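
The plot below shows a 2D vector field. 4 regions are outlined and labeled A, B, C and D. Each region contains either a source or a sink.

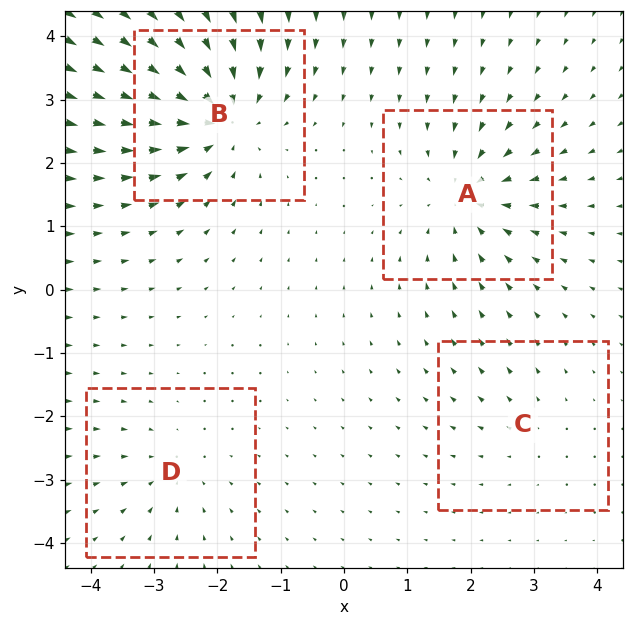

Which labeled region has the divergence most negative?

Divergence at each region's feature centre — A: about -6, B: about -8, C: about +2, D: about -3. Region B is most negative.

B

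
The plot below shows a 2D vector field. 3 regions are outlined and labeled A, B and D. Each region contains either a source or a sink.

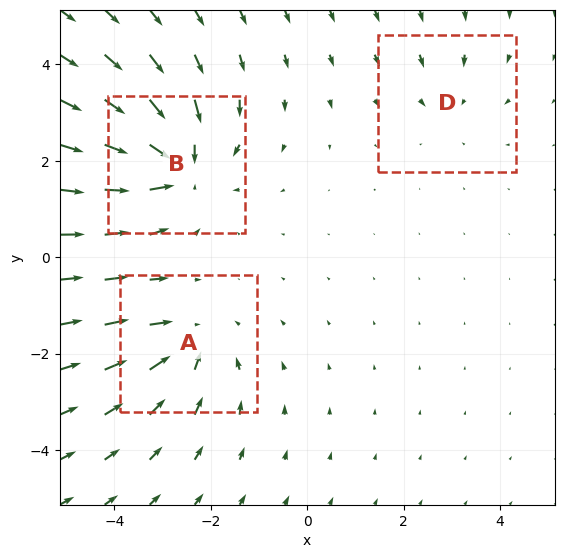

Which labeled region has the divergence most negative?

B

Divergence at each region's feature centre — A: about -3, B: about -5, D: about -2. Region B is most negative.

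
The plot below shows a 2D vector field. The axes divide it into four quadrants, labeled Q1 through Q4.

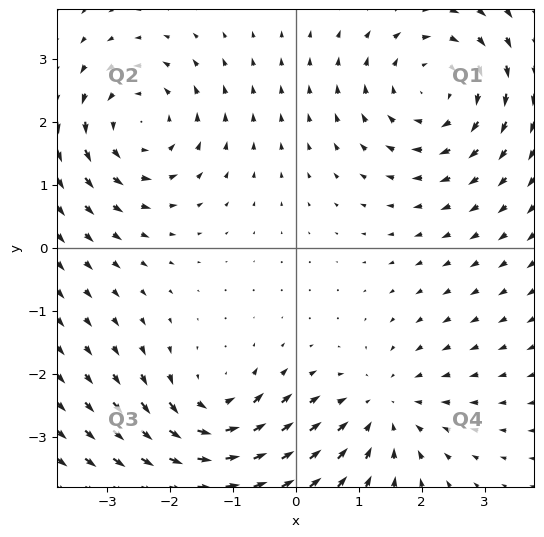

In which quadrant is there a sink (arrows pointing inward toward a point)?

Q4

The sink sits at approximately (1.4, -2.6), which lies in quadrant Q4. The divergence there is about -3, negative as expected for a sink.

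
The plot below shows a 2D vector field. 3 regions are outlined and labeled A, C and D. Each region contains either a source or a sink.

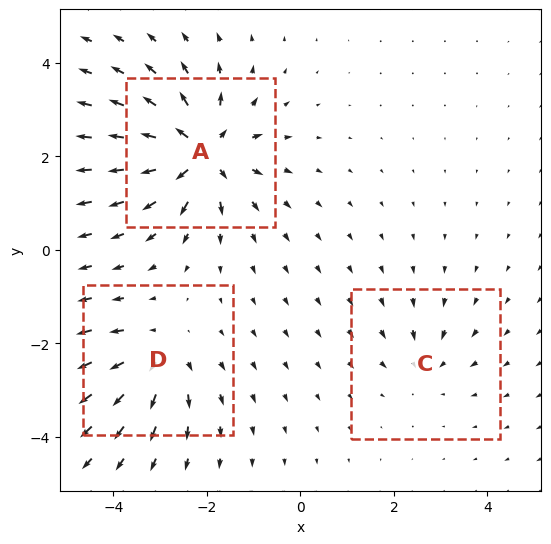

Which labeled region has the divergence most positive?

A

Divergence at each region's feature centre — A: about +6, C: about -2, D: about +4. Region A is most positive.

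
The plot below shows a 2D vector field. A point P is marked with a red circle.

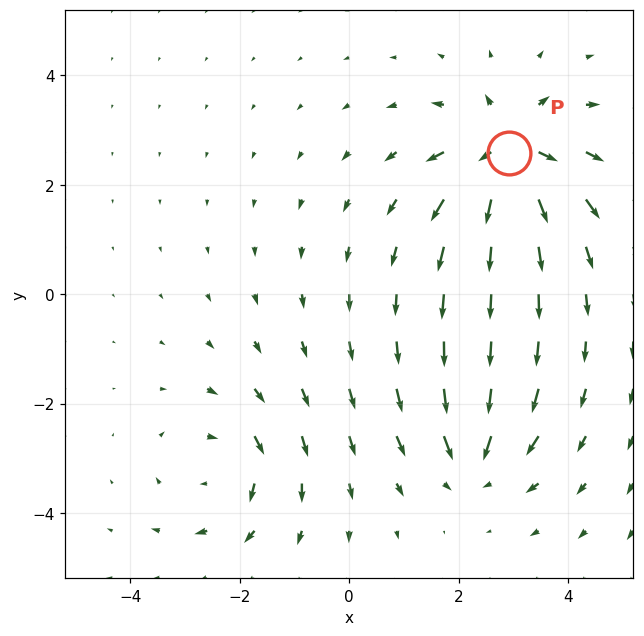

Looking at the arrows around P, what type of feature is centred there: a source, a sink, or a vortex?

At P (2.9, 2.6) the arrows spread outward. Divergence about +6, curl ≈0 — positive divergence with near-zero curl is a source.

source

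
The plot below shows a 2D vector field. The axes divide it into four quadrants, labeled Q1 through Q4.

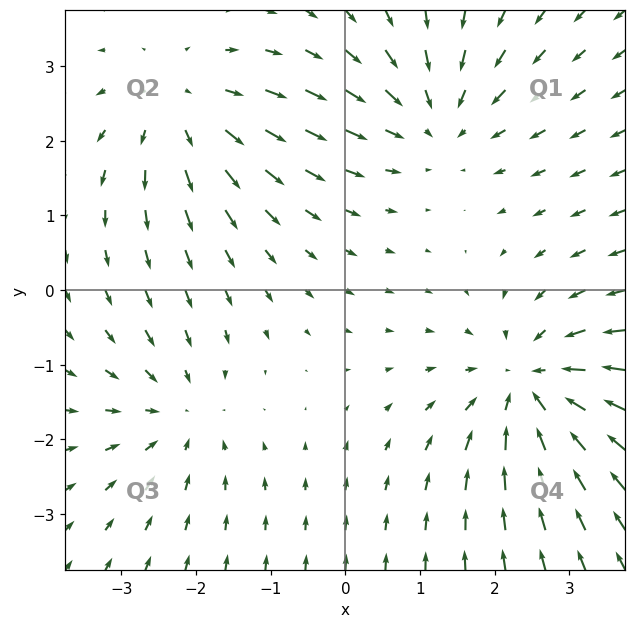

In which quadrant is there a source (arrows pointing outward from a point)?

Q2

The source sits at approximately (-2.2, 2.5), which lies in quadrant Q2. The divergence there is about +3, positive as expected for a source.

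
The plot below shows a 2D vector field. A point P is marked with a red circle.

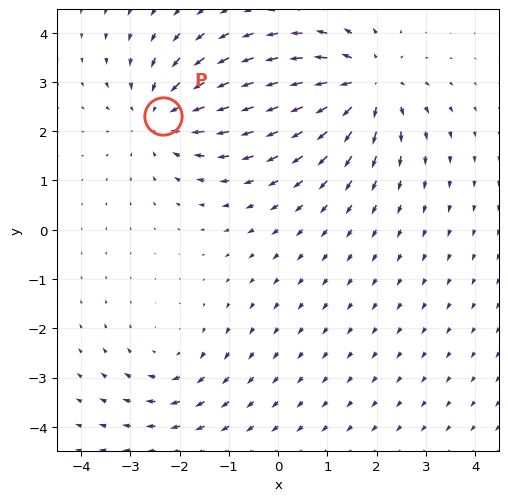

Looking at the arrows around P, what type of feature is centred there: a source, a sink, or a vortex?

sink

At P (-2.3, 2.3) the arrows converge inward. Divergence about -4, curl ≈0 — negative divergence with near-zero curl is a sink.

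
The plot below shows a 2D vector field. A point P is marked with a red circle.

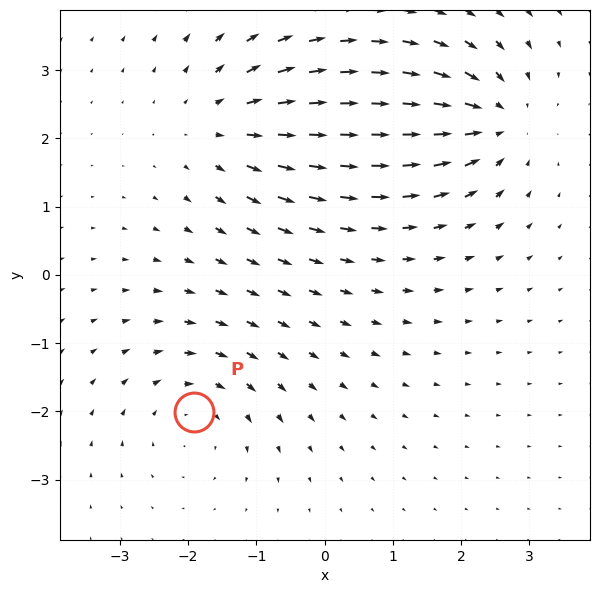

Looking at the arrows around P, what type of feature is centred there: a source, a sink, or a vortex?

vortex

At P (-1.9, -2.0) the arrows circulate clockwise. Divergence ≈0, curl about -3 — near-zero divergence with nonzero curl is a vortex.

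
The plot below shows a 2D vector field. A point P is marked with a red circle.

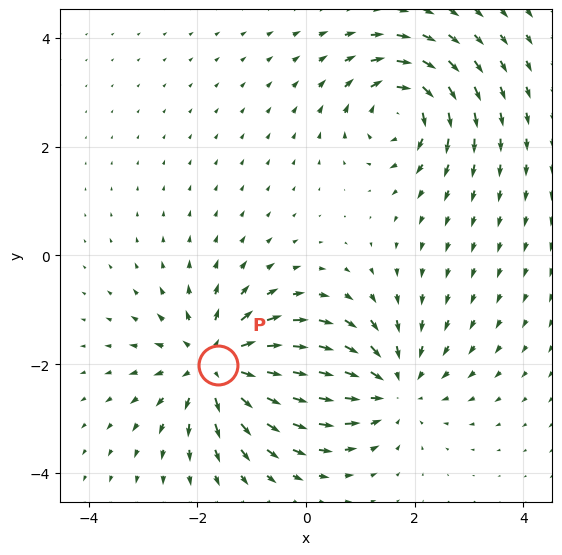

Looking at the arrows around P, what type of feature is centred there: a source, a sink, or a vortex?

At P (-1.6, -2.0) the arrows spread outward. Divergence about +5, curl ≈0 — positive divergence with near-zero curl is a source.

source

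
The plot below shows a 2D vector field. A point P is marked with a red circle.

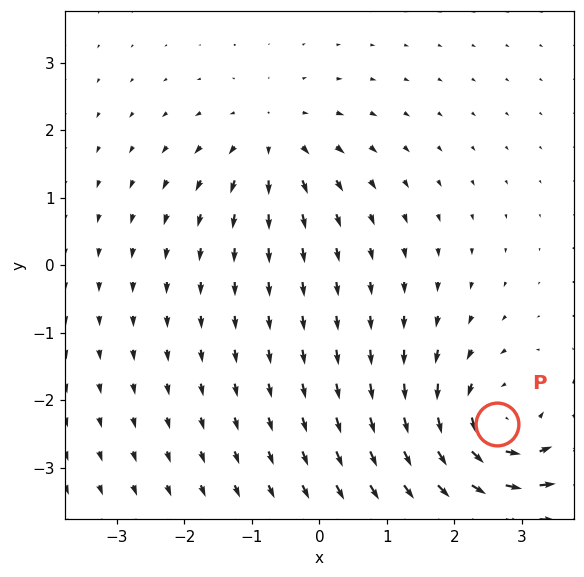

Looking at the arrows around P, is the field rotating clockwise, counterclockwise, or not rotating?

counterclockwise

Near P at (2.6, -2.4) the arrows circulate counterclockwise. The curl (z-component) there is about +5; positive curl means counterclockwise rotation.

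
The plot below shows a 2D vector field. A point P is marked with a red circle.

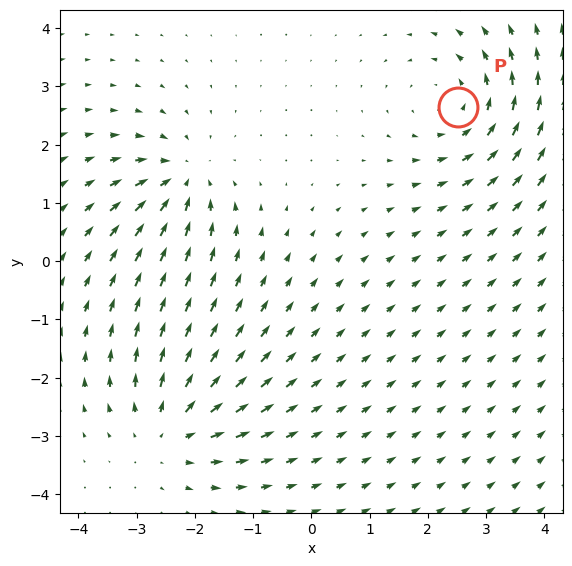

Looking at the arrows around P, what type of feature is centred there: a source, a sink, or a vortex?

At P (2.5, 2.7) the arrows circulate counterclockwise. Divergence ≈0, curl about +3 — near-zero divergence with nonzero curl is a vortex.

vortex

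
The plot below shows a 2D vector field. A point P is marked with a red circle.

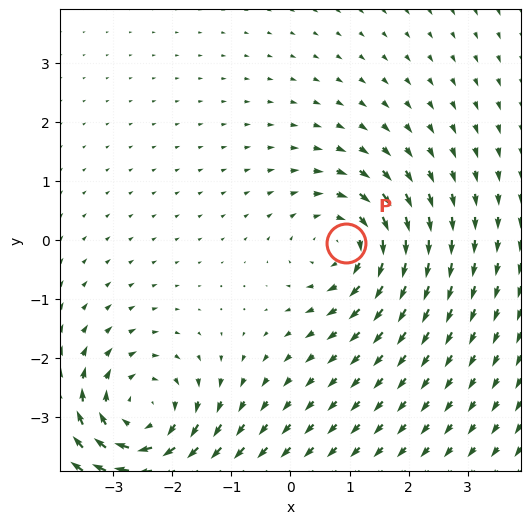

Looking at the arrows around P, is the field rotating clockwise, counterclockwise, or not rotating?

clockwise

Near P at (0.9, -0.1) the arrows circulate clockwise. The curl (z-component) there is about -3; negative curl means clockwise rotation.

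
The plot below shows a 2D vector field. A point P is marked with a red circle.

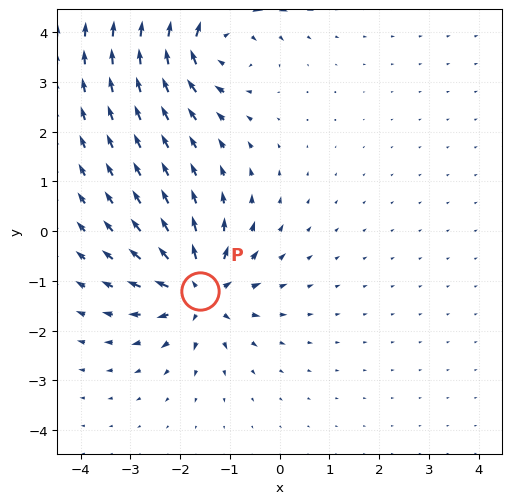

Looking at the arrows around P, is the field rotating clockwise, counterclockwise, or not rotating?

Near P at (-1.6, -1.2) the arrows show no circulation. The curl there is ≈0.

not rotating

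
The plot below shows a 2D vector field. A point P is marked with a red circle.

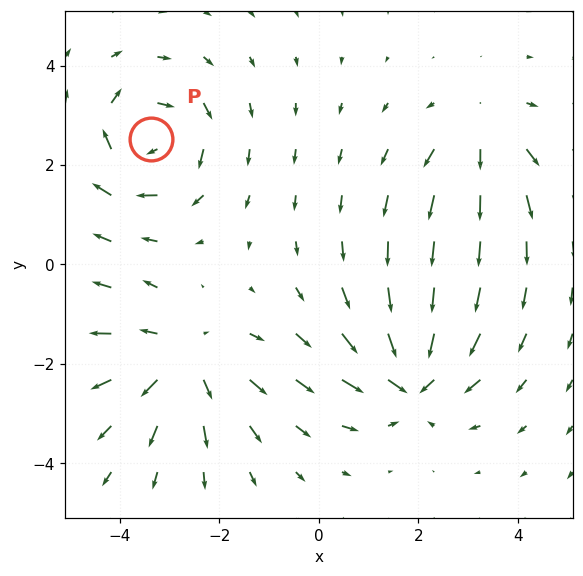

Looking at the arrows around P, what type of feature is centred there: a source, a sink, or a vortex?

vortex

At P (-3.4, 2.5) the arrows circulate clockwise. Divergence ≈0, curl about -6 — near-zero divergence with nonzero curl is a vortex.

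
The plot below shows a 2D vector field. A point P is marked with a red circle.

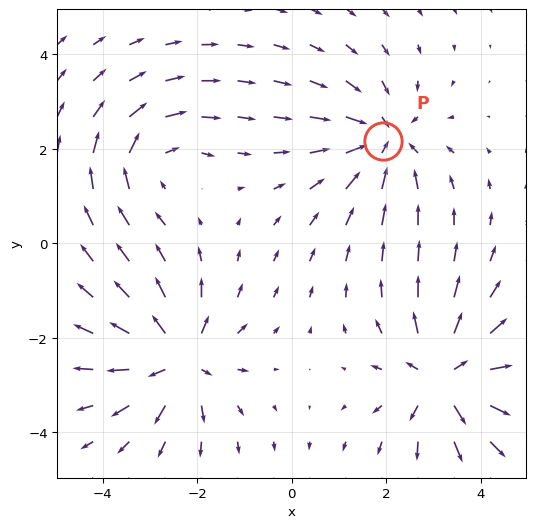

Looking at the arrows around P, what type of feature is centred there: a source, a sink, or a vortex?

At P (1.9, 2.2) the arrows converge inward. Divergence about -4, curl ≈0 — negative divergence with near-zero curl is a sink.

sink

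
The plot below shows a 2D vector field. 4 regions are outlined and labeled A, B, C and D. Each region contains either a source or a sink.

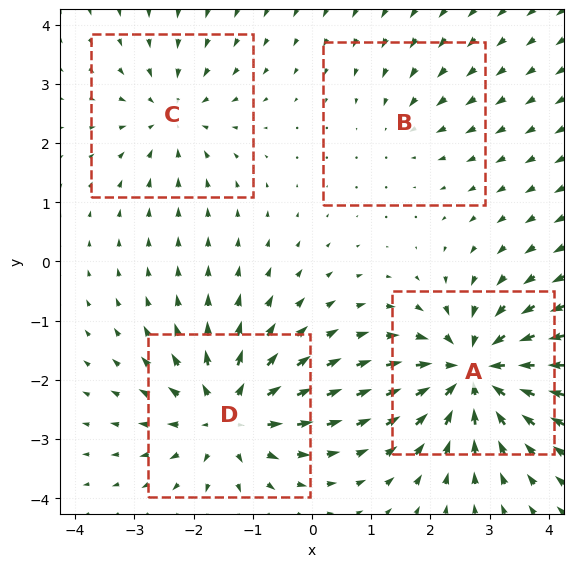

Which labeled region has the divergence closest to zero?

Divergence at each region's feature centre — A: about -7, B: about -2, C: about -4, D: about +6. Region B is closest to zero.

B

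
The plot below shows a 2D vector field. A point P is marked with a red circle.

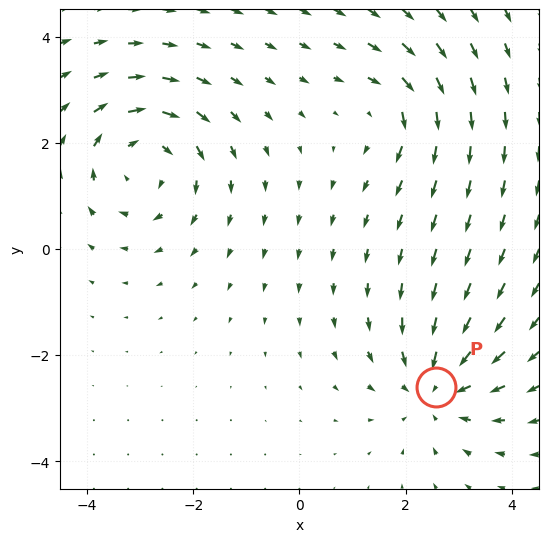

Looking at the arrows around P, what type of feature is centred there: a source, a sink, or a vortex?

At P (2.6, -2.6) the arrows converge inward. Divergence about -4, curl ≈0 — negative divergence with near-zero curl is a sink.

sink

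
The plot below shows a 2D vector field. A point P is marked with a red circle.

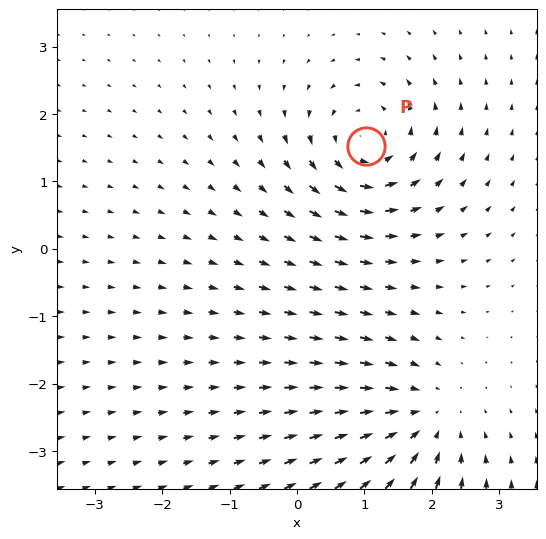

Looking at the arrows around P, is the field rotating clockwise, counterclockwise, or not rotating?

counterclockwise

Near P at (1.0, 1.5) the arrows circulate counterclockwise. The curl (z-component) there is about +4; positive curl means counterclockwise rotation.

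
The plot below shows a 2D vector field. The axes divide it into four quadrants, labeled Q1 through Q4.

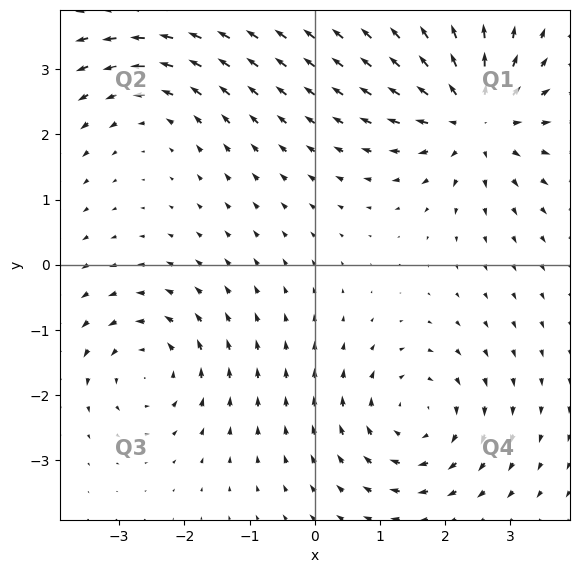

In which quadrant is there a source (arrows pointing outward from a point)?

The source sits at approximately (2.5, 2.3), which lies in quadrant Q1. The divergence there is about +6, positive as expected for a source.

Q1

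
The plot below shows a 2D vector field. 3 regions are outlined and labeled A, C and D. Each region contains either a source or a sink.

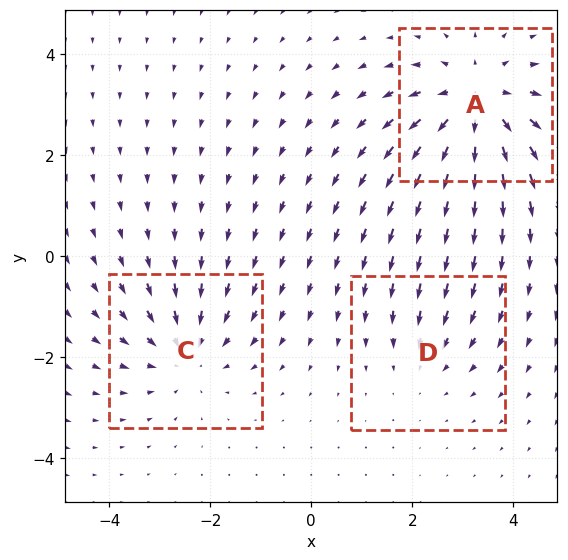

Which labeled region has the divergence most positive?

A

Divergence at each region's feature centre — A: about +4, C: about -3, D: about -2. Region A is most positive.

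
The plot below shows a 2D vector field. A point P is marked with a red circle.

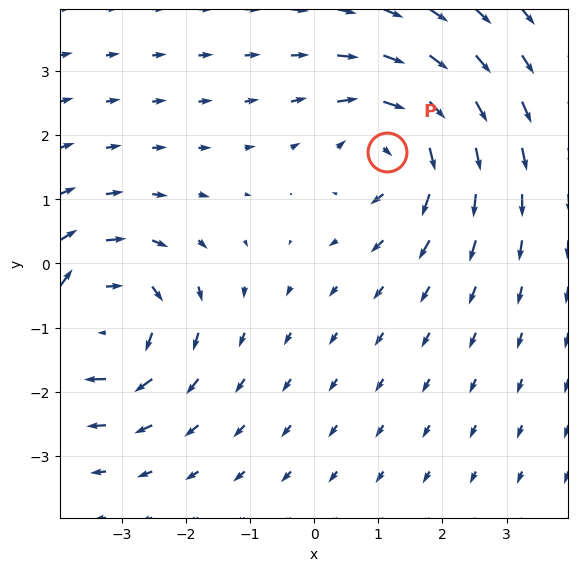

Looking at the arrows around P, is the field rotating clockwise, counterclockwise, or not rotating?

clockwise

Near P at (1.1, 1.7) the arrows circulate clockwise. The curl (z-component) there is about -4; negative curl means clockwise rotation.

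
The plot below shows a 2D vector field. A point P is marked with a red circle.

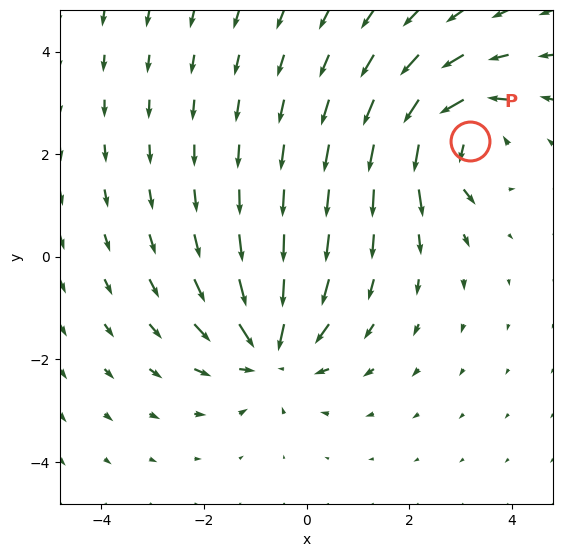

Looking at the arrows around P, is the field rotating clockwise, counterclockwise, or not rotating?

counterclockwise

Near P at (3.2, 2.3) the arrows circulate counterclockwise. The curl (z-component) there is about +4; positive curl means counterclockwise rotation.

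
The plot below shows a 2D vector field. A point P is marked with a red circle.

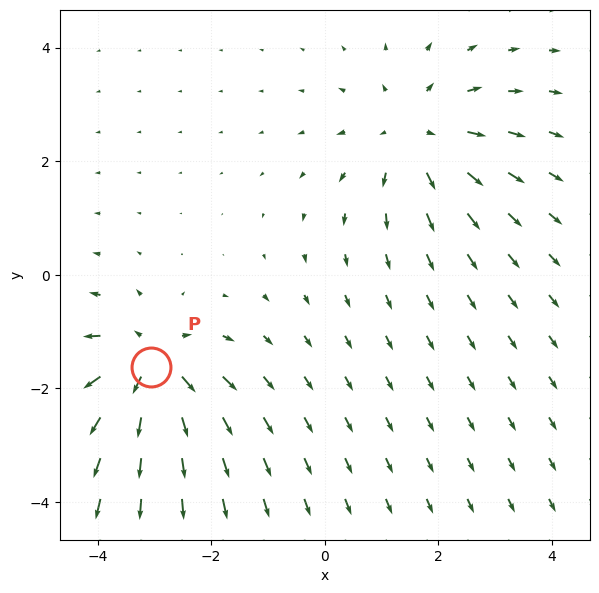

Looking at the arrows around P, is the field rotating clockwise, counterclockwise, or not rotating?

Near P at (-3.1, -1.6) the arrows show no circulation. The curl there is ≈0.

not rotating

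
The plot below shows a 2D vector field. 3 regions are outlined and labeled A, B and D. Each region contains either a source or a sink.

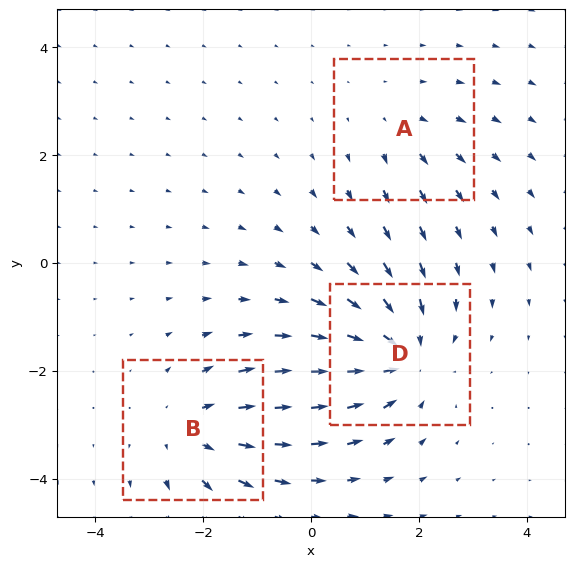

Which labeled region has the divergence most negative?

Divergence at each region's feature centre — A: about +2, B: about +3, D: about -4. Region D is most negative.

D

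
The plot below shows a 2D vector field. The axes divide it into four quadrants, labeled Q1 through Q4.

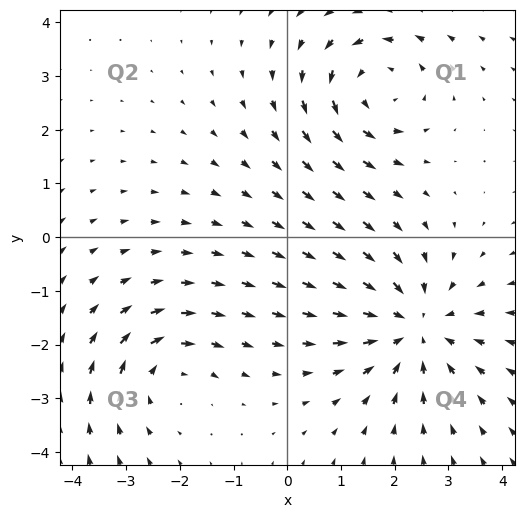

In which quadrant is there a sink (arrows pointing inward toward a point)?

The sink sits at approximately (2.4, -1.7), which lies in quadrant Q4. The divergence there is about -4, negative as expected for a sink.

Q4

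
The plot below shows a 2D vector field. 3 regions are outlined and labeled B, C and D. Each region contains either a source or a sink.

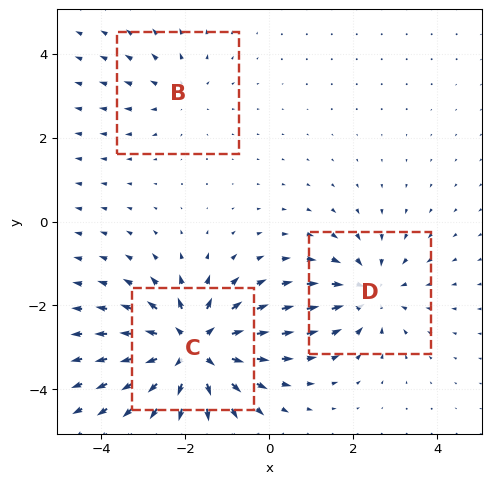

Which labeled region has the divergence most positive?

Divergence at each region's feature centre — B: about +2, C: about +5, D: about -3. Region C is most positive.

C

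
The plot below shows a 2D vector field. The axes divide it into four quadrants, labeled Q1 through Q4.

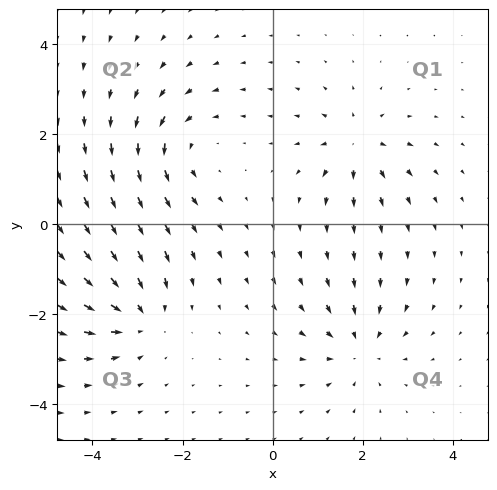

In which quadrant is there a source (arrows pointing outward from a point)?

Q1

The source sits at approximately (1.9, 1.8), which lies in quadrant Q1. The divergence there is about +4, positive as expected for a source.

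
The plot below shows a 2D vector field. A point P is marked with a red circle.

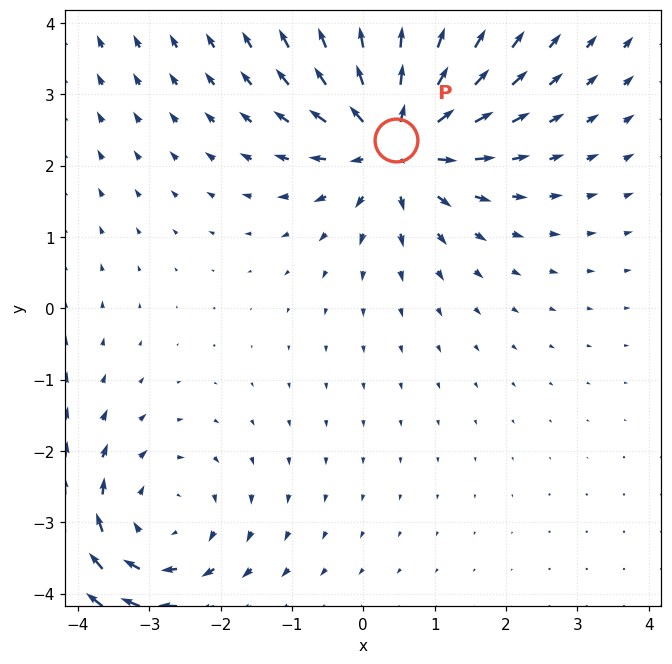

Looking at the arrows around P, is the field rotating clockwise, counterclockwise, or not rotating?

not rotating

Near P at (0.5, 2.4) the arrows show no circulation. The curl there is ≈0.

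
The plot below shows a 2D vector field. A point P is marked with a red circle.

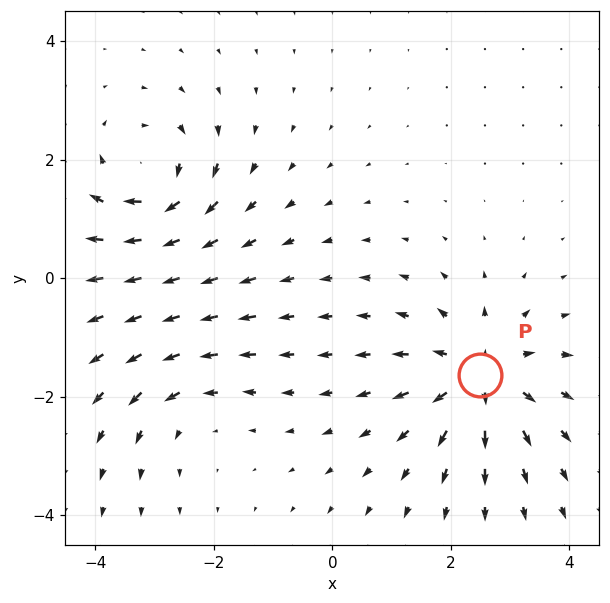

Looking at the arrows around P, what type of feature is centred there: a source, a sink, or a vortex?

At P (2.5, -1.6) the arrows spread outward. Divergence about +5, curl ≈0 — positive divergence with near-zero curl is a source.

source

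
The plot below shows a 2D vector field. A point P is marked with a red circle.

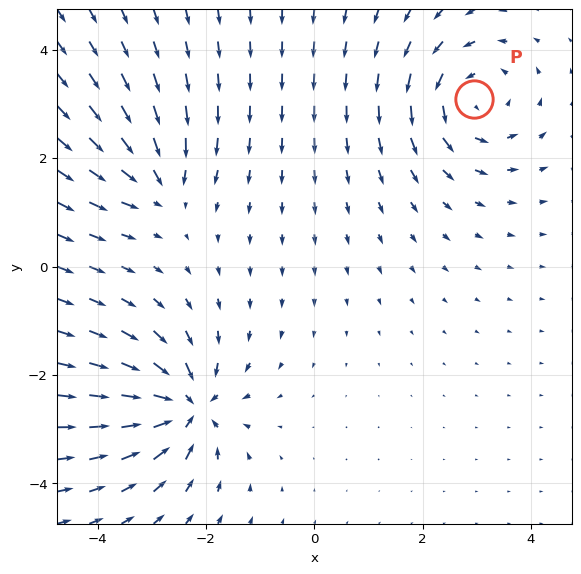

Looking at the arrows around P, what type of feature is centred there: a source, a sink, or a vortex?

At P (2.9, 3.1) the arrows circulate counterclockwise. Divergence ≈0, curl about +5 — near-zero divergence with nonzero curl is a vortex.

vortex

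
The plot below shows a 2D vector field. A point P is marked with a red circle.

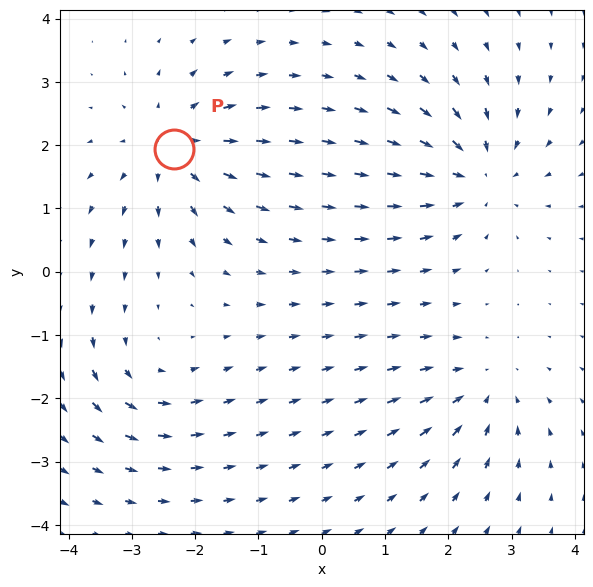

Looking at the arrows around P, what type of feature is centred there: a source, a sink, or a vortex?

At P (-2.3, 1.9) the arrows spread outward. Divergence about +5, curl ≈0 — positive divergence with near-zero curl is a source.

source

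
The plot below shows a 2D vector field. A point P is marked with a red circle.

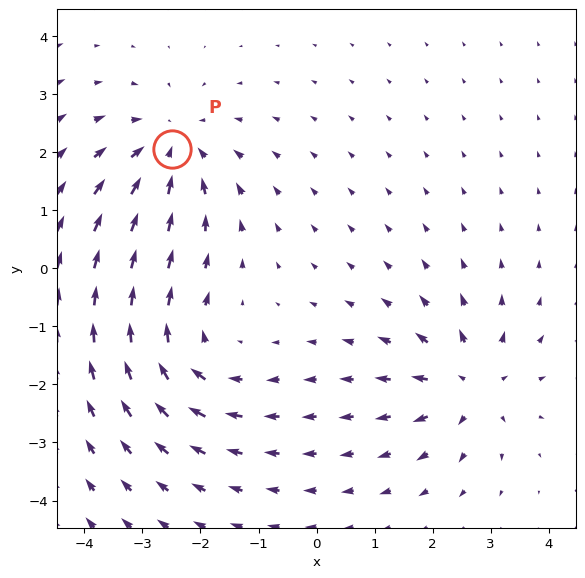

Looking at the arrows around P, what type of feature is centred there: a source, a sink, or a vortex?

At P (-2.5, 2.1) the arrows converge inward. Divergence about -4, curl ≈0 — negative divergence with near-zero curl is a sink.

sink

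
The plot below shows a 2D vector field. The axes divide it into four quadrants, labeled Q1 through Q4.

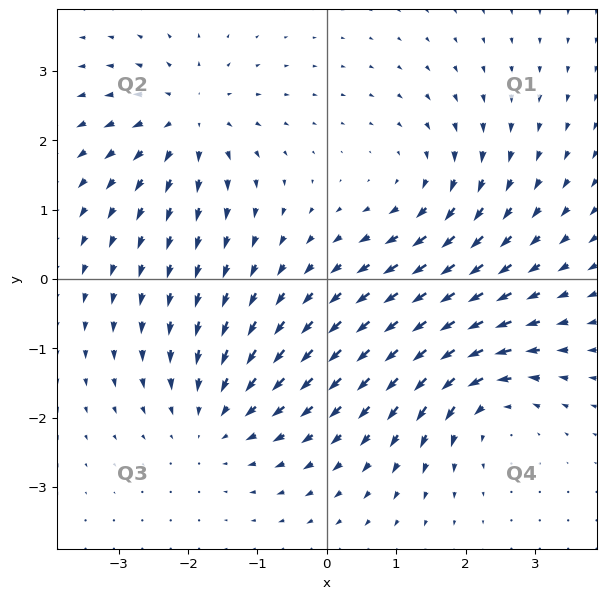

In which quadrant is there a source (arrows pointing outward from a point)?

The source sits at approximately (-2.0, 2.3), which lies in quadrant Q2. The divergence there is about +4, positive as expected for a source.

Q2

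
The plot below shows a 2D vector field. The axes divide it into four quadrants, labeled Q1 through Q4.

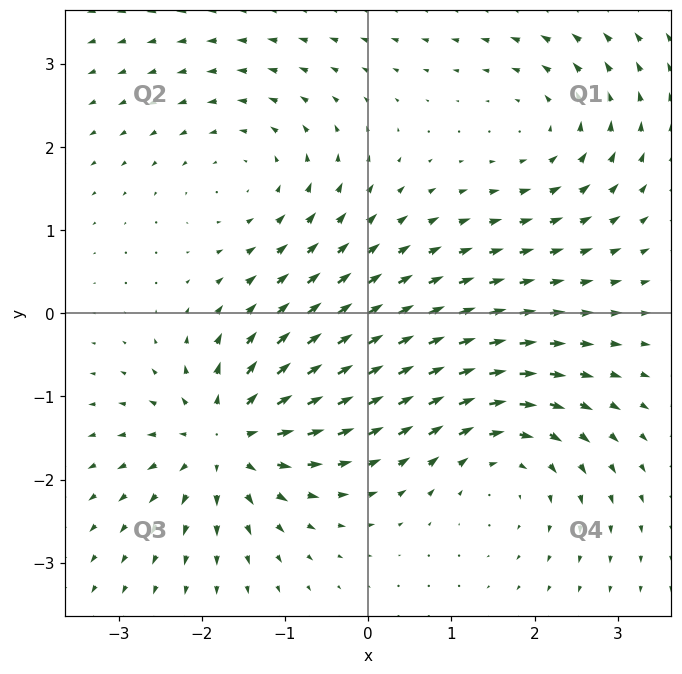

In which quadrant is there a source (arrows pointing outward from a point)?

The source sits at approximately (-1.7, -1.5), which lies in quadrant Q3. The divergence there is about +6, positive as expected for a source.

Q3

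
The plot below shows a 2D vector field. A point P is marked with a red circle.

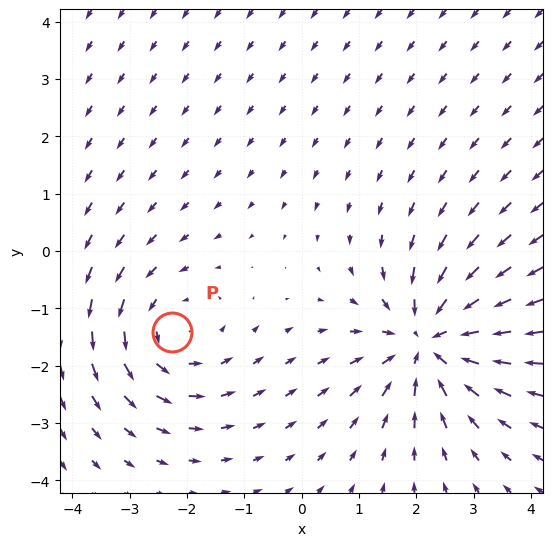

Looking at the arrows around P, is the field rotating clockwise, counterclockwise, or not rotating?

counterclockwise

Near P at (-2.3, -1.4) the arrows circulate counterclockwise. The curl (z-component) there is about +3; positive curl means counterclockwise rotation.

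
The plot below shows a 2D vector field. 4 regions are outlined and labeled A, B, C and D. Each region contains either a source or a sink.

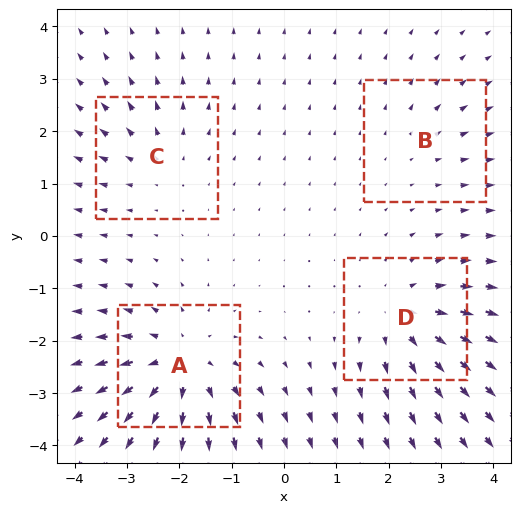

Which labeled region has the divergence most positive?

A

Divergence at each region's feature centre — A: about +6, B: about +2, C: about +3, D: about +5. Region A is most positive.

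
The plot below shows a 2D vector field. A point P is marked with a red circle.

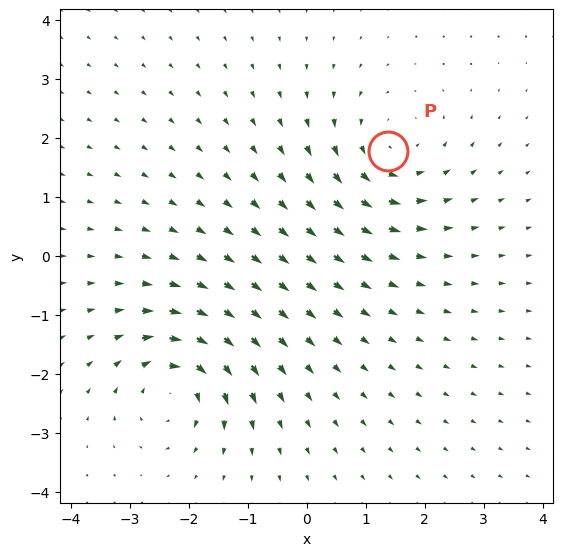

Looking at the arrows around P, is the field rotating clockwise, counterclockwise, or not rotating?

counterclockwise

Near P at (1.4, 1.8) the arrows circulate counterclockwise. The curl (z-component) there is about +3; positive curl means counterclockwise rotation.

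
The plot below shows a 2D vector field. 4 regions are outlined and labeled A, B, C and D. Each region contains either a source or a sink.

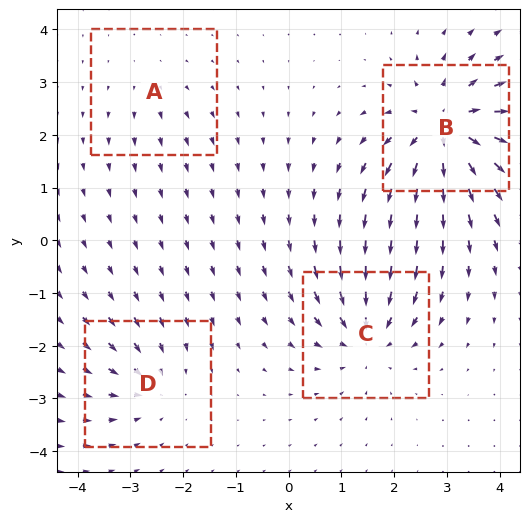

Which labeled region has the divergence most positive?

B

Divergence at each region's feature centre — A: about +2, B: about +9, C: about -6, D: about -4. Region B is most positive.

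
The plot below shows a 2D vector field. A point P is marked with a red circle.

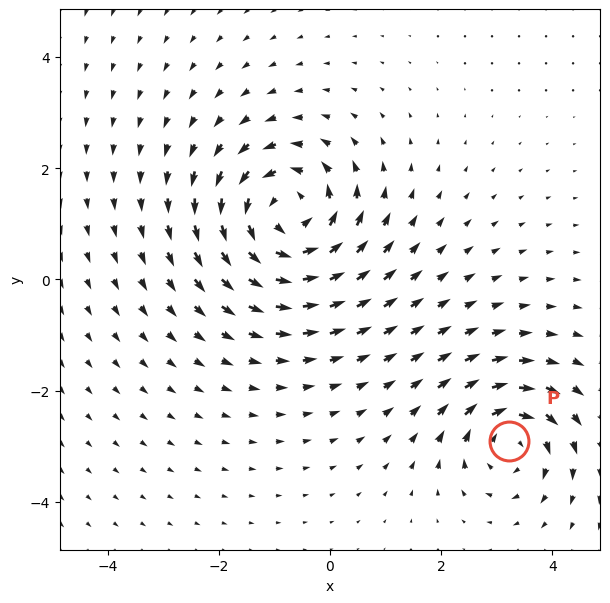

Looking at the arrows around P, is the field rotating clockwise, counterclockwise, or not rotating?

clockwise

Near P at (3.2, -2.9) the arrows circulate clockwise. The curl (z-component) there is about -4; negative curl means clockwise rotation.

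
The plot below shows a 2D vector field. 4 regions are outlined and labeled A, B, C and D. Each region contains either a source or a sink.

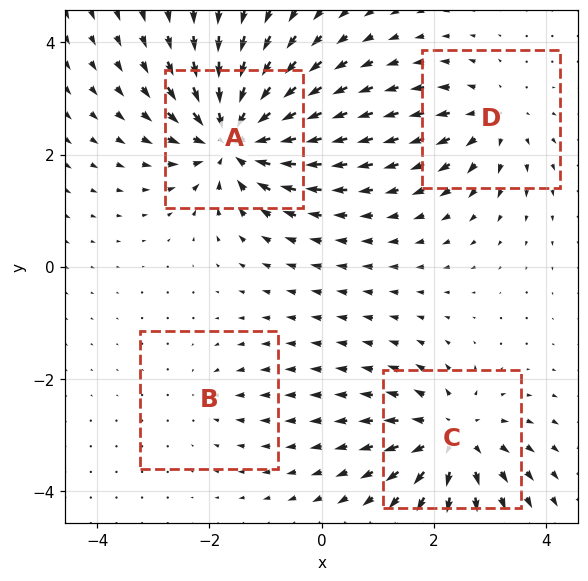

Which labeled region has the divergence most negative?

Divergence at each region's feature centre — A: about -8, B: about -2, C: about +6, D: about +4. Region A is most negative.

A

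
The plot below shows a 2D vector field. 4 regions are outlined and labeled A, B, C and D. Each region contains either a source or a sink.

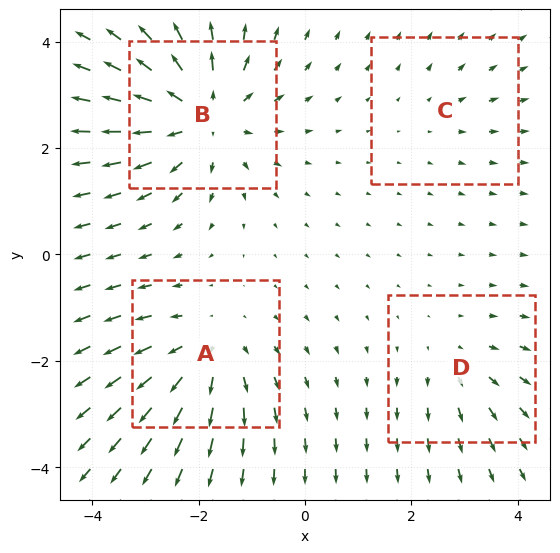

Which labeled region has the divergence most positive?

B

Divergence at each region's feature centre — A: about +5, B: about +7, C: about +2, D: about +3. Region B is most positive.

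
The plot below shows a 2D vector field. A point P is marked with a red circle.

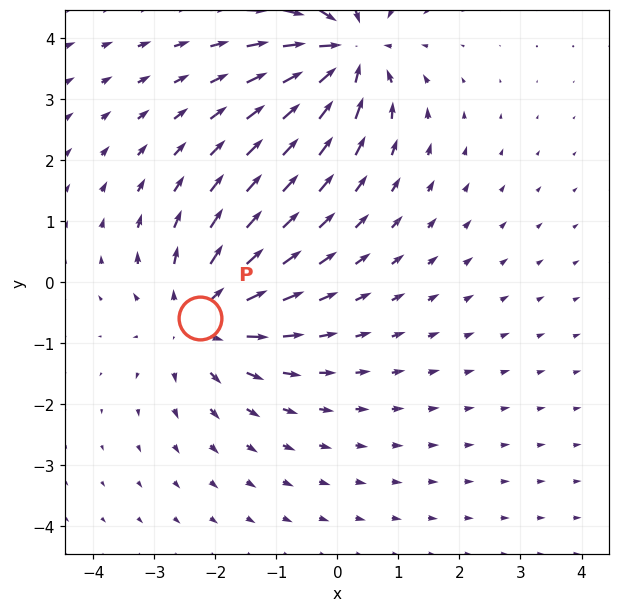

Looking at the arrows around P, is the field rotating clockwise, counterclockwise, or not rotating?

Near P at (-2.2, -0.6) the arrows show no circulation. The curl there is ≈0.

not rotating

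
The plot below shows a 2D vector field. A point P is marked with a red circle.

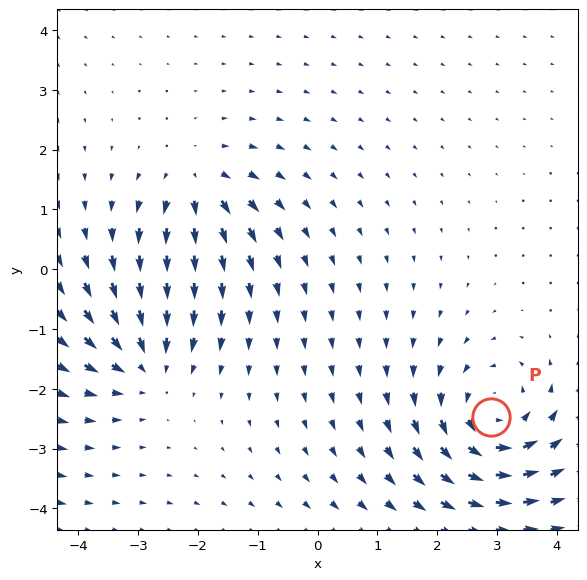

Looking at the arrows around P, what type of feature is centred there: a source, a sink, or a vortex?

vortex

At P (2.9, -2.5) the arrows circulate counterclockwise. Divergence ≈0, curl about +5 — near-zero divergence with nonzero curl is a vortex.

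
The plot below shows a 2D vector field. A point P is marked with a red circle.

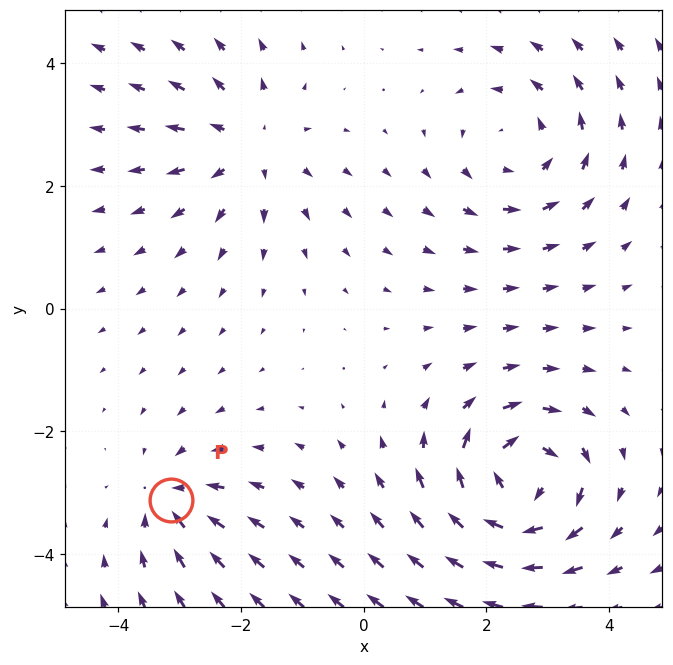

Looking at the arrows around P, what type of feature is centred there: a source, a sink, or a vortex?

At P (-3.1, -3.1) the arrows converge inward. Divergence about -4, curl ≈0 — negative divergence with near-zero curl is a sink.

sink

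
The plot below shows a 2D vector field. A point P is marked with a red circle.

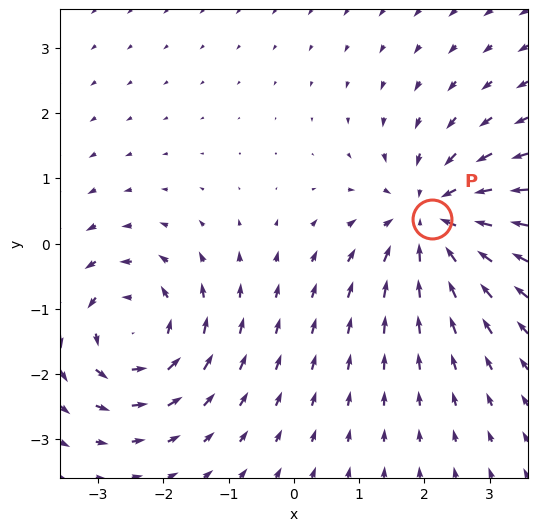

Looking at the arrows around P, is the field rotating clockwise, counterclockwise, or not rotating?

Near P at (2.1, 0.4) the arrows show no circulation. The curl there is ≈0.

not rotating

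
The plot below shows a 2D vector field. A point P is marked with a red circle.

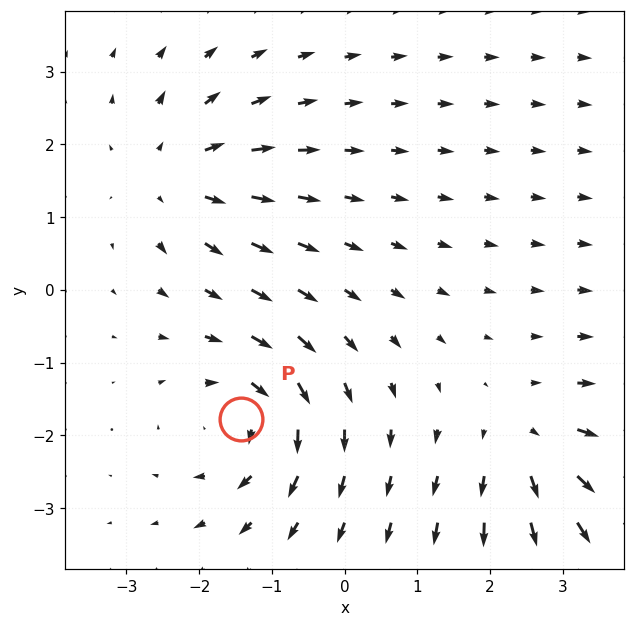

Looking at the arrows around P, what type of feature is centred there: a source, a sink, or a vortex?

vortex

At P (-1.4, -1.8) the arrows circulate clockwise. Divergence ≈0, curl about -6 — near-zero divergence with nonzero curl is a vortex.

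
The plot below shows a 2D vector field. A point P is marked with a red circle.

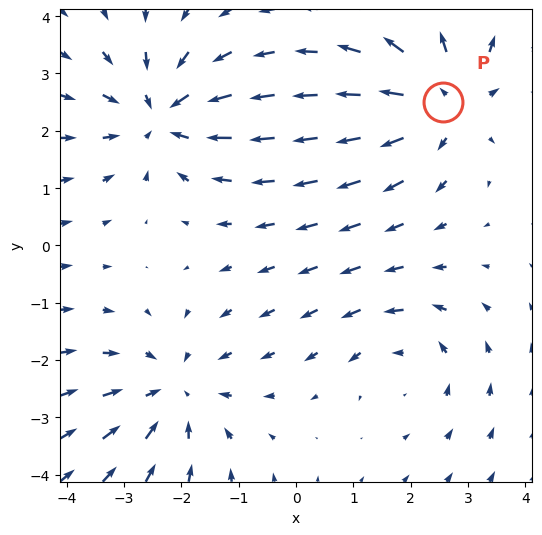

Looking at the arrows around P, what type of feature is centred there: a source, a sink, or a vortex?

source

At P (2.6, 2.5) the arrows spread outward. Divergence about +4, curl ≈0 — positive divergence with near-zero curl is a source.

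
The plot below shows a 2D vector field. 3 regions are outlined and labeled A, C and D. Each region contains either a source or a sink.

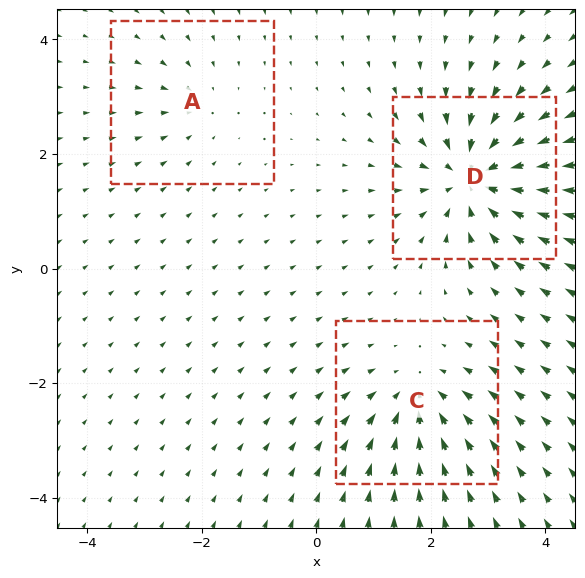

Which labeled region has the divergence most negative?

Divergence at each region's feature centre — A: about -2, C: about -4, D: about -6. Region D is most negative.

D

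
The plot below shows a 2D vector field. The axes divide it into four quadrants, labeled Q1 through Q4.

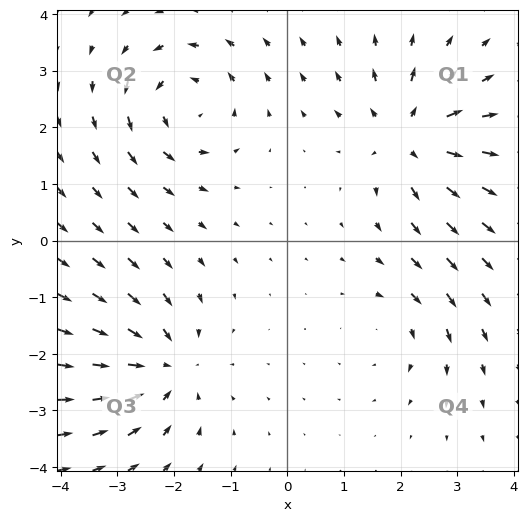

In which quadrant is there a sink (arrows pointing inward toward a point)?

The sink sits at approximately (-2.2, -2.2), which lies in quadrant Q3. The divergence there is about -5, negative as expected for a sink.

Q3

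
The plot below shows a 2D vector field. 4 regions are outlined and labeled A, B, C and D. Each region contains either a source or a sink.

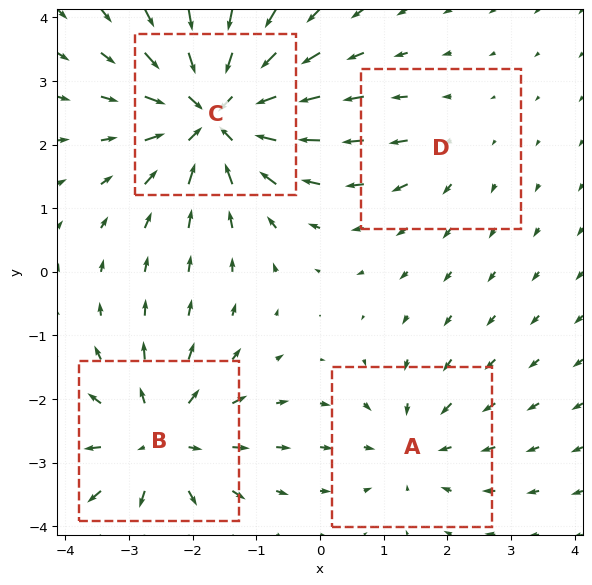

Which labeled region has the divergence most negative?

Divergence at each region's feature centre — A: about -3, B: about +5, C: about -7, D: about +2. Region C is most negative.

C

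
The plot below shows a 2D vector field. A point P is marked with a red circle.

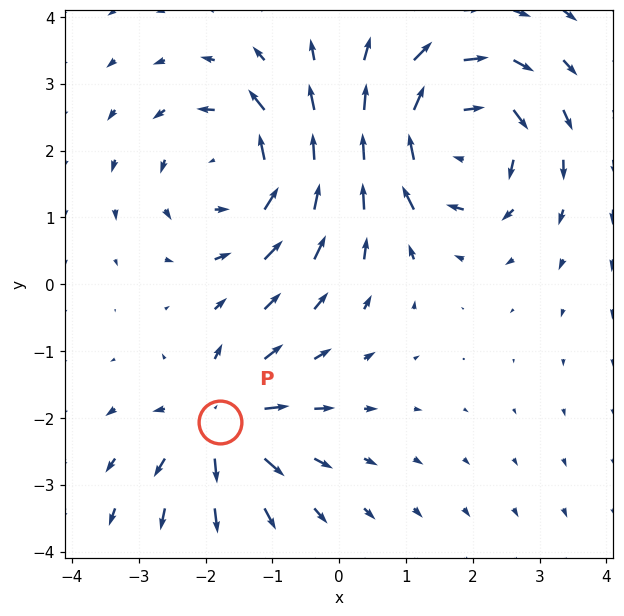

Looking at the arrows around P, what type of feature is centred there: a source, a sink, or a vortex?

source

At P (-1.8, -2.1) the arrows spread outward. Divergence about +4, curl ≈0 — positive divergence with near-zero curl is a source.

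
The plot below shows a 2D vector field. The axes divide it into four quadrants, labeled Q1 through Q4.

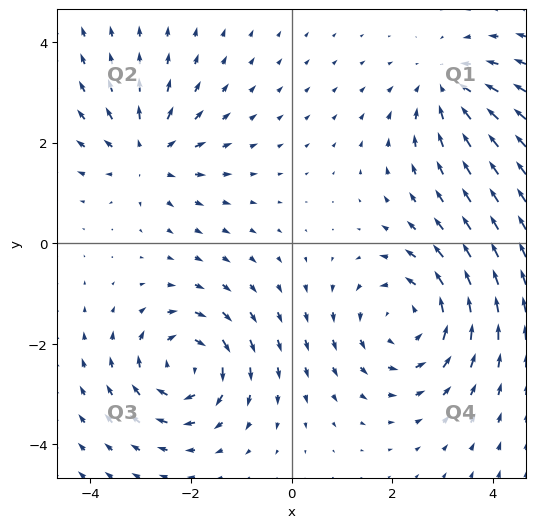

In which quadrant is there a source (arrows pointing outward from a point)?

Q2

The source sits at approximately (-2.9, 1.8), which lies in quadrant Q2. The divergence there is about +4, positive as expected for a source.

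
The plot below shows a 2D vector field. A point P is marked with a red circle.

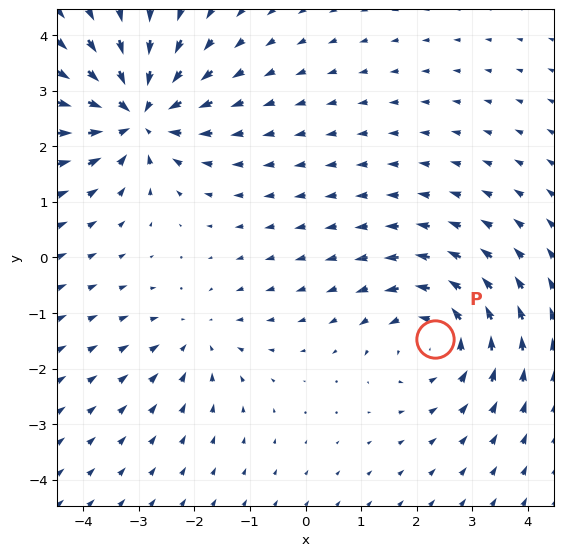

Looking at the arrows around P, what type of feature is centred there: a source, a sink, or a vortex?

At P (2.3, -1.5) the arrows circulate counterclockwise. Divergence ≈0, curl about +4 — near-zero divergence with nonzero curl is a vortex.

vortex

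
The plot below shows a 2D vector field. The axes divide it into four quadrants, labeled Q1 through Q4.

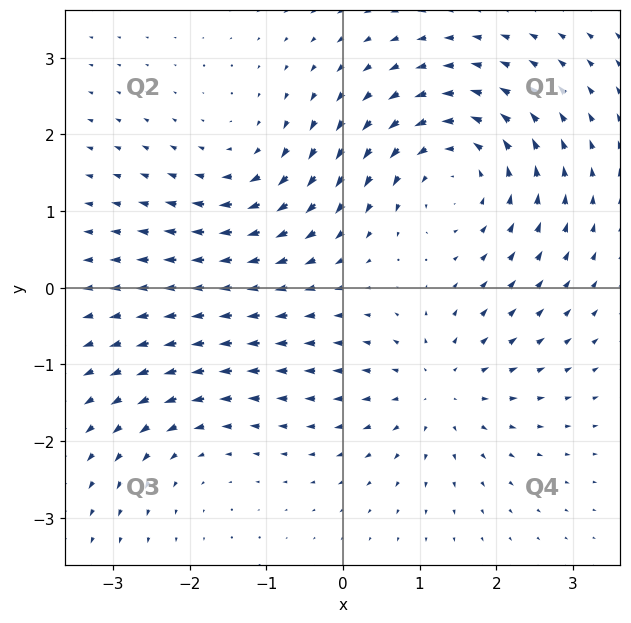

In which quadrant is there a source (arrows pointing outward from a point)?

Q4

The source sits at approximately (1.2, -1.3), which lies in quadrant Q4. The divergence there is about +4, positive as expected for a source.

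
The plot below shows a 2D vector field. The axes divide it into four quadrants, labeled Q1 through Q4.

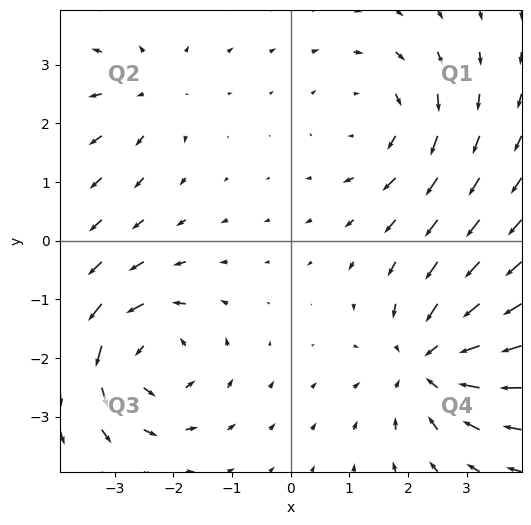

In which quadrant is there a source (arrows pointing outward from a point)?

The source sits at approximately (-2.3, 2.6), which lies in quadrant Q2. The divergence there is about +2, positive as expected for a source.

Q2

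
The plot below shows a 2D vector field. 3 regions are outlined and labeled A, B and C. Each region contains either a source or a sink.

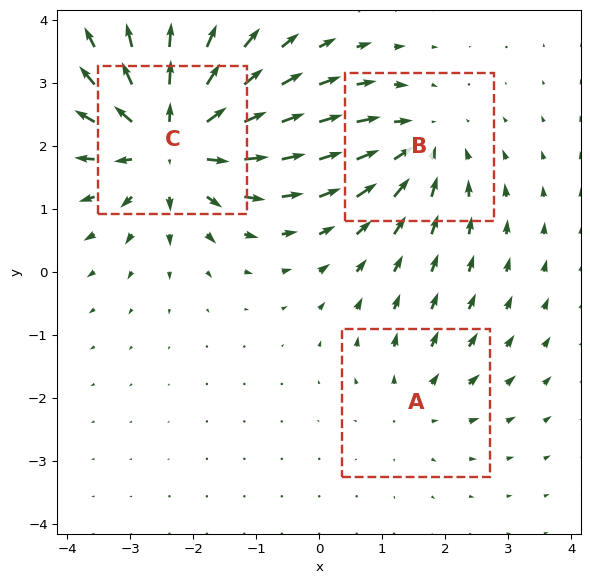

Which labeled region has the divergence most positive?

C

Divergence at each region's feature centre — A: about +2, B: about -3, C: about +5. Region C is most positive.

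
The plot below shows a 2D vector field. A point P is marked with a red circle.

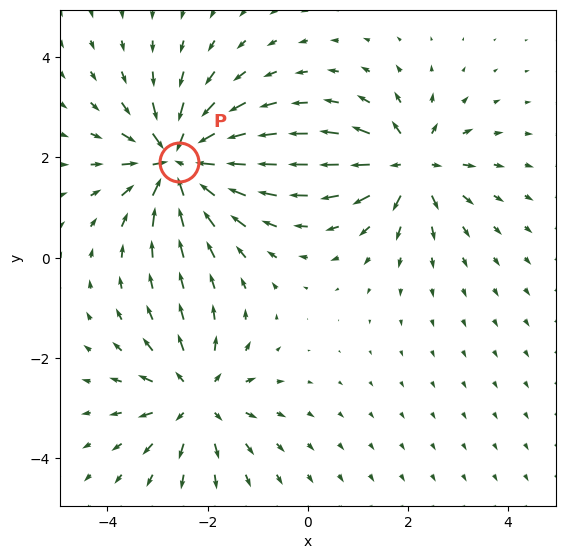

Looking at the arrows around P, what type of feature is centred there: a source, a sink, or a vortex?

sink

At P (-2.6, 1.9) the arrows converge inward. Divergence about -6, curl ≈0 — negative divergence with near-zero curl is a sink.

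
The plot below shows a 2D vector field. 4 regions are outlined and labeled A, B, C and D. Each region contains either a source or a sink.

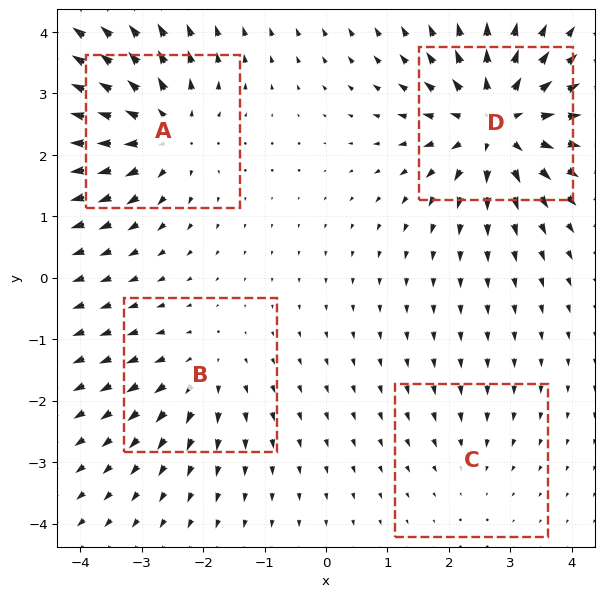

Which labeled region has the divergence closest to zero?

C

Divergence at each region's feature centre — A: about +6, B: about +4, C: about -2, D: about +8. Region C is closest to zero.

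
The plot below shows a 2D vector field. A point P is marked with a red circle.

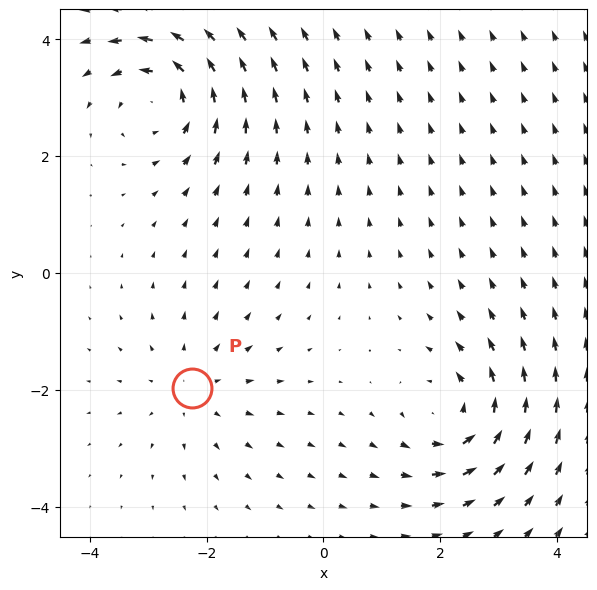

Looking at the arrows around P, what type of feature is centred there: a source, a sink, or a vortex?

source

At P (-2.3, -2.0) the arrows spread outward. Divergence about +3, curl ≈0 — positive divergence with near-zero curl is a source.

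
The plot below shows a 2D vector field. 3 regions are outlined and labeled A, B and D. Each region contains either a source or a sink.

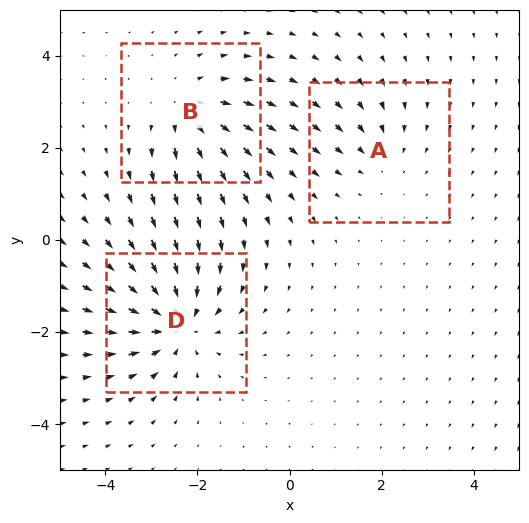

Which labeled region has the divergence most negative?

Divergence at each region's feature centre — A: about -2, B: about +3, D: about -5. Region D is most negative.

D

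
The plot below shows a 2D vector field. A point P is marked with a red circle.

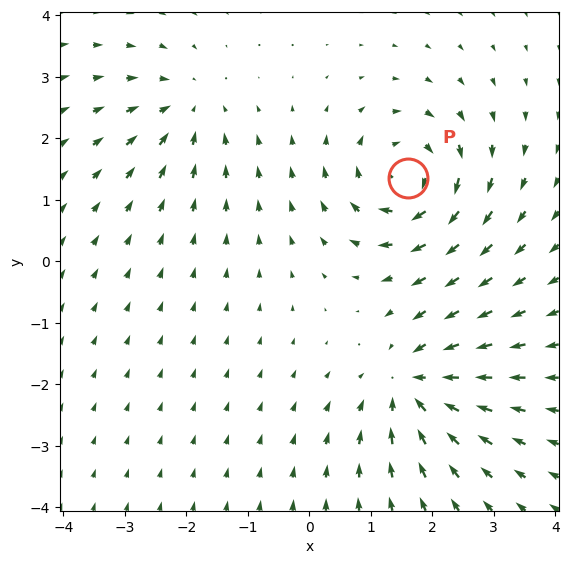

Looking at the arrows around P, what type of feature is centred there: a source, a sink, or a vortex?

At P (1.6, 1.4) the arrows circulate clockwise. Divergence ≈0, curl about -5 — near-zero divergence with nonzero curl is a vortex.

vortex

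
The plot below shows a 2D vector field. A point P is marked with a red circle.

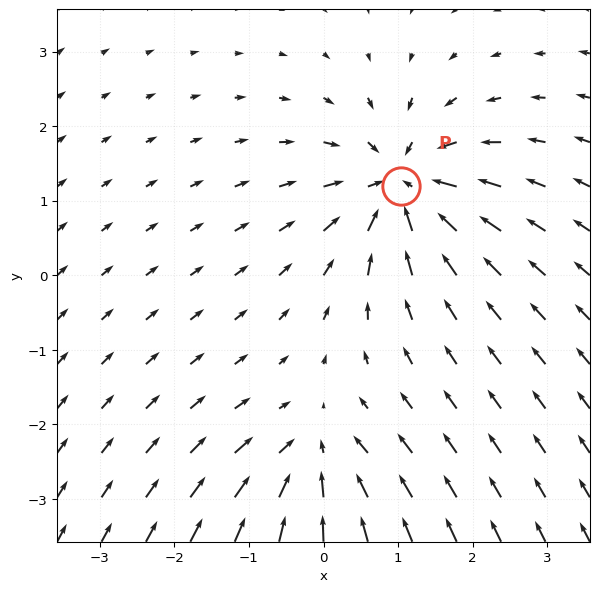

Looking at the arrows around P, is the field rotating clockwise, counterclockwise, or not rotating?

not rotating

Near P at (1.0, 1.2) the arrows show no circulation. The curl there is ≈0.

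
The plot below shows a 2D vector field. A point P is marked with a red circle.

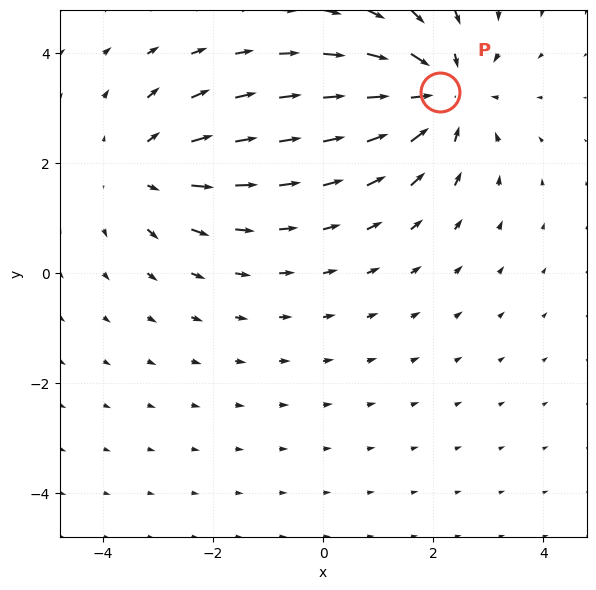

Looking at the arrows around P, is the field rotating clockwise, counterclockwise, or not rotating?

Near P at (2.1, 3.3) the arrows show no circulation. The curl there is ≈0.

not rotating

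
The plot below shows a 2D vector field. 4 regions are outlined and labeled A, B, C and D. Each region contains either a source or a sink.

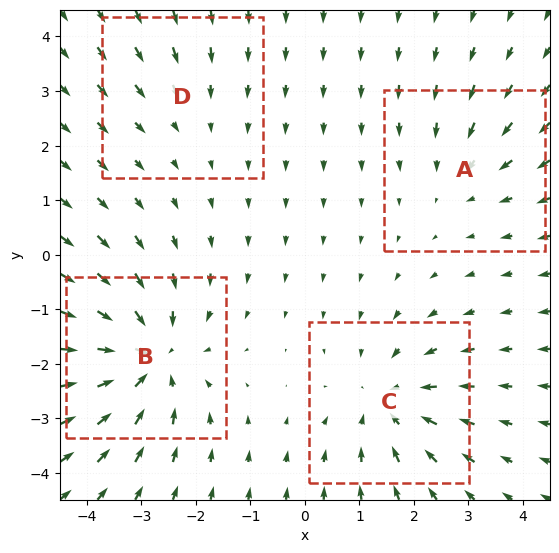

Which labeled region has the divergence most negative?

B

Divergence at each region's feature centre — A: about -3, B: about -6, C: about -5, D: about -2. Region B is most negative.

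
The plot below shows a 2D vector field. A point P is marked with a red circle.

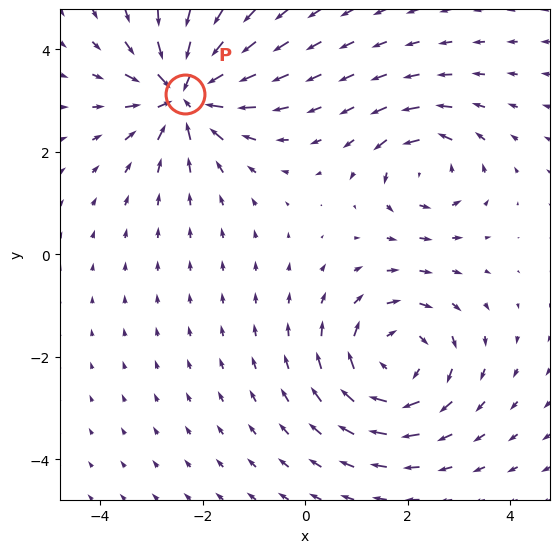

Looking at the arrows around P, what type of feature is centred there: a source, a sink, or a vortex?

sink

At P (-2.4, 3.1) the arrows converge inward. Divergence about -7, curl ≈0 — negative divergence with near-zero curl is a sink.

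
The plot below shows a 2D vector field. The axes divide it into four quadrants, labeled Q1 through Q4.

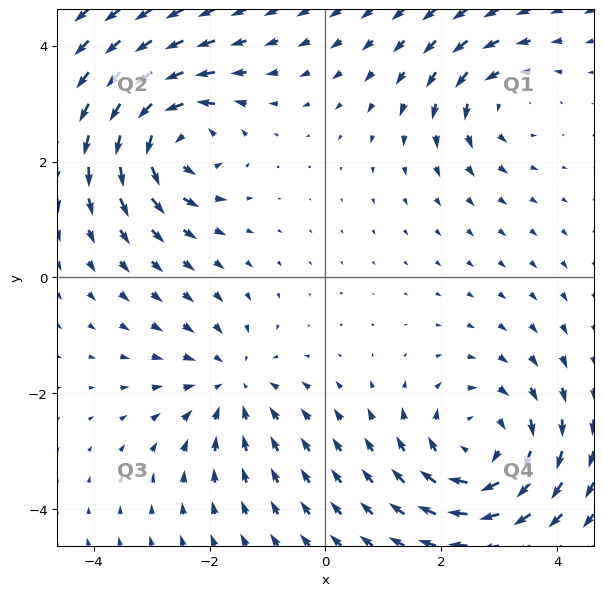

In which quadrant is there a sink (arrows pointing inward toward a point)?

Q3

The sink sits at approximately (-1.6, -1.8), which lies in quadrant Q3. The divergence there is about -3, negative as expected for a sink.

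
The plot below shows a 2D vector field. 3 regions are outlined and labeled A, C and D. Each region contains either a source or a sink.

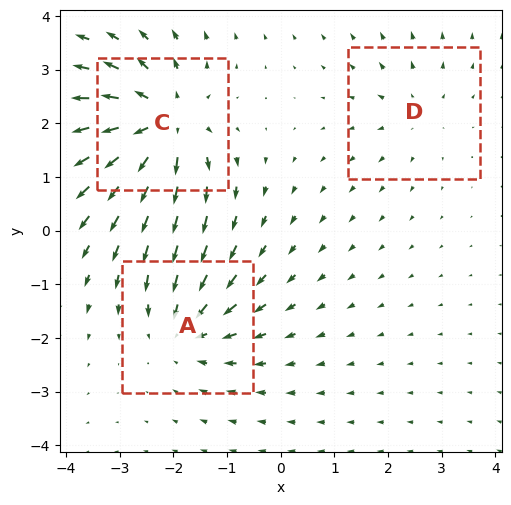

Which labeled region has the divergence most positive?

C

Divergence at each region's feature centre — A: about -4, C: about +6, D: about +2. Region C is most positive.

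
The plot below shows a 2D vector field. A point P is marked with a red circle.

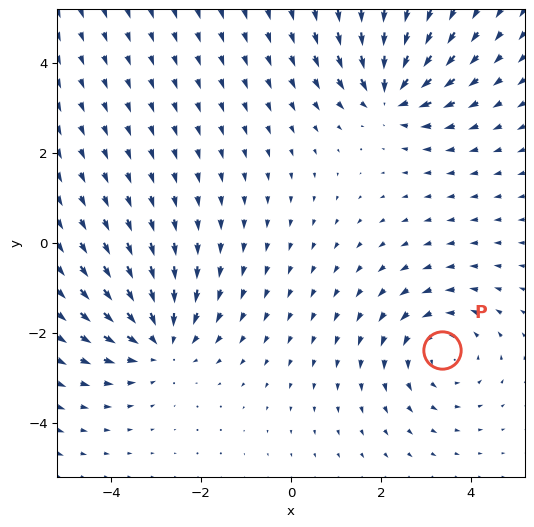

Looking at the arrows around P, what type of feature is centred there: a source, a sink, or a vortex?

At P (3.3, -2.4) the arrows circulate counterclockwise. Divergence ≈0, curl about +3 — near-zero divergence with nonzero curl is a vortex.

vortex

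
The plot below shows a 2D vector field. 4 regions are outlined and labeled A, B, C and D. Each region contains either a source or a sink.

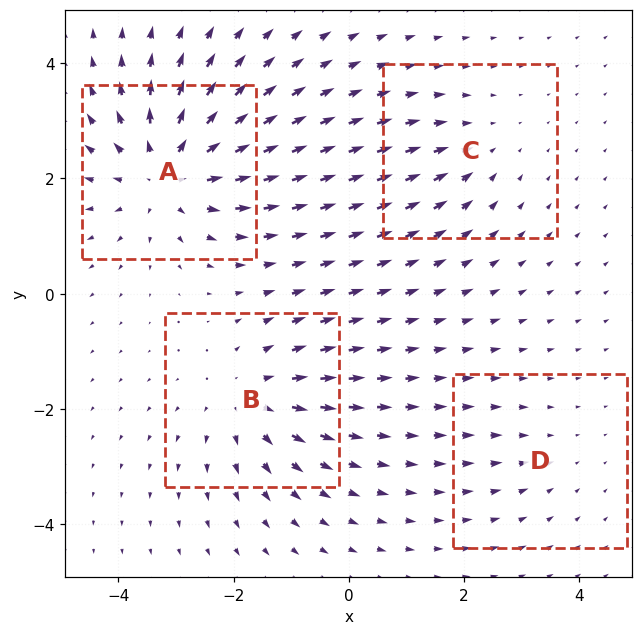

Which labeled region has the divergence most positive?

A

Divergence at each region's feature centre — A: about +6, B: about +5, C: about -3, D: about -2. Region A is most positive.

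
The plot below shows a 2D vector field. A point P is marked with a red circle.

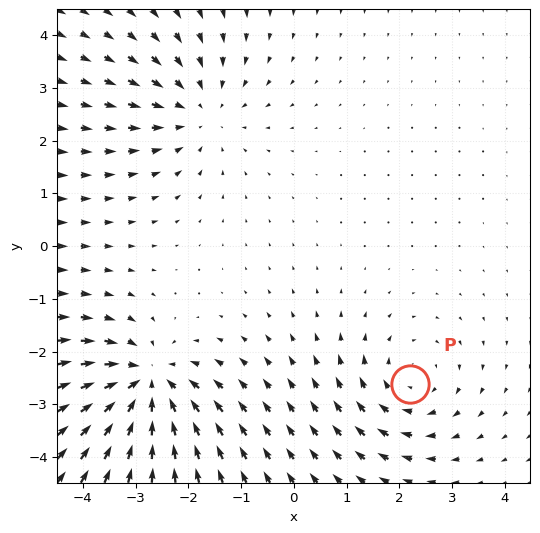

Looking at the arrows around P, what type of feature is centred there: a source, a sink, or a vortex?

At P (2.2, -2.6) the arrows circulate clockwise. Divergence ≈0, curl about -3 — near-zero divergence with nonzero curl is a vortex.

vortex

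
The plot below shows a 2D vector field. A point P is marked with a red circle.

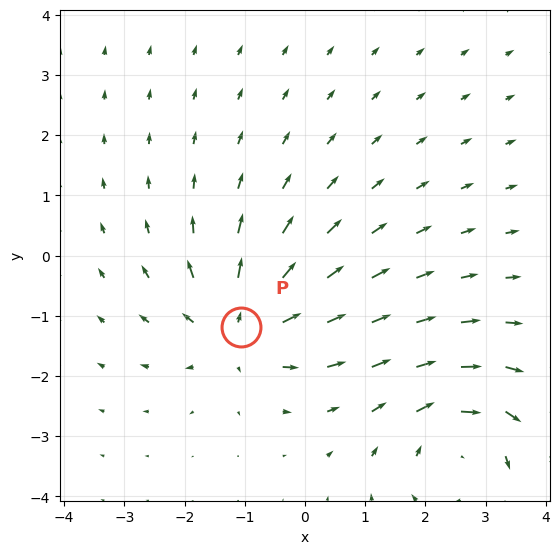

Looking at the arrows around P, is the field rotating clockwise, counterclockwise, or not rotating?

not rotating

Near P at (-1.1, -1.2) the arrows show no circulation. The curl there is ≈0.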